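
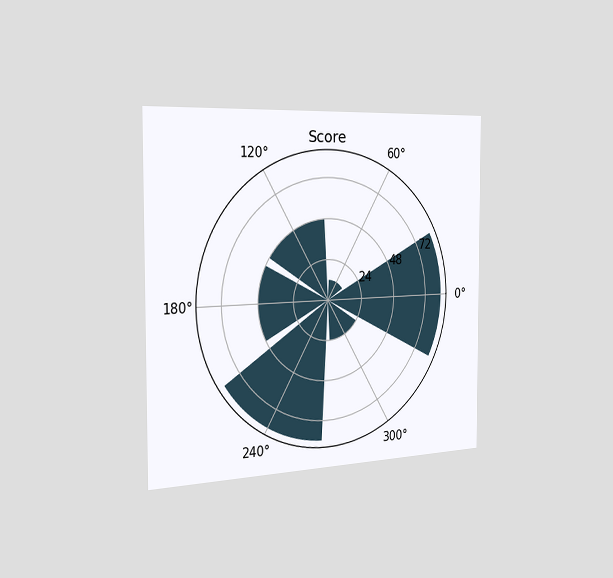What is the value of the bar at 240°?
The chart is viewed slightly from the left. The bar at 240° reaches 84 on the radial axis.

84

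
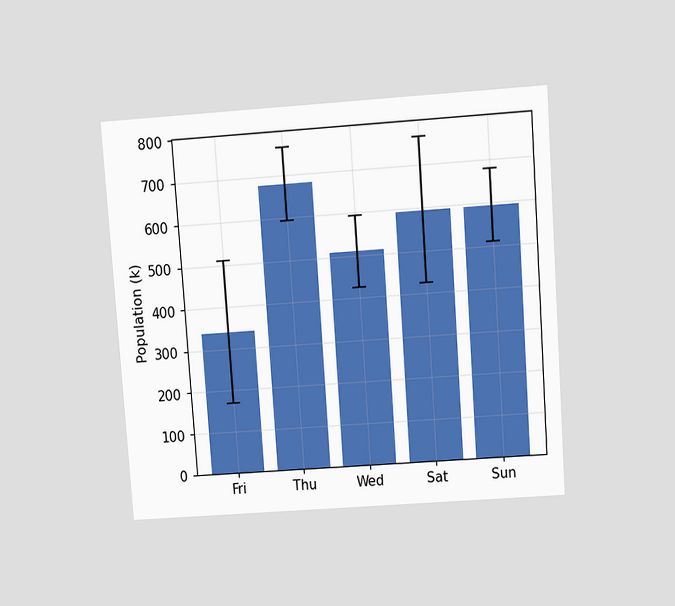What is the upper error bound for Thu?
The chart is tilted about 4° counter-clockwise and viewed slightly from above. The Thu bar's upper whisker reaches 765k.

765k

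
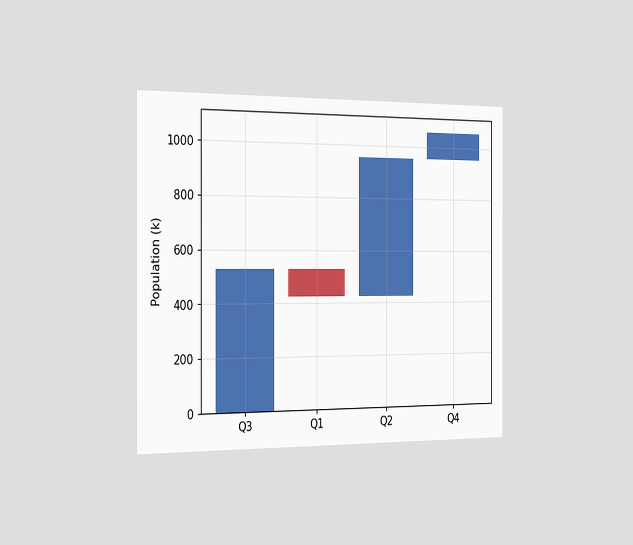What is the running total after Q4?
The chart is viewed slightly from the left. After Q4 the running total reaches 1060k.

1060k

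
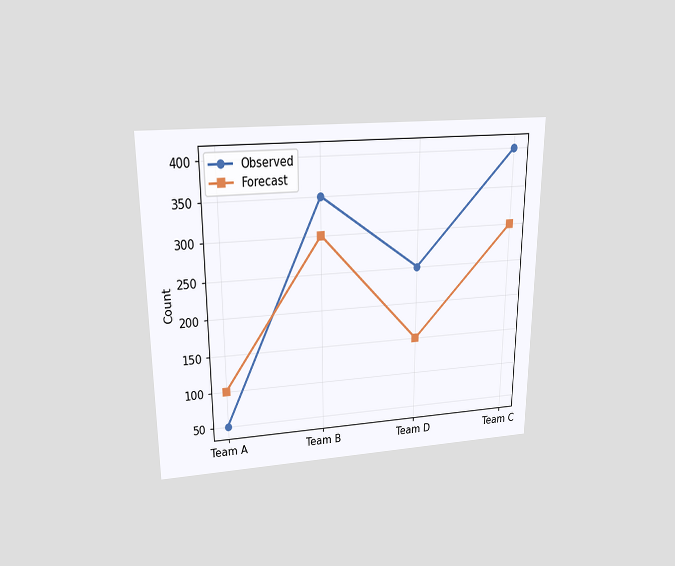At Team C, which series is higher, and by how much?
Observed, by 100

The chart is viewed slightly from above. At Team C, Observed sits above the other line by 100.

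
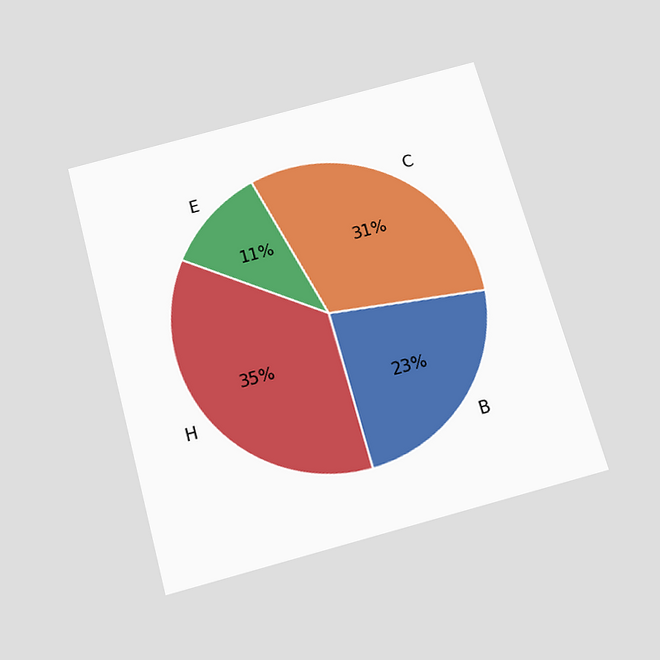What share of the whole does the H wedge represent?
The chart is tilted about 15° counter-clockwise and viewed slightly from below. The H slice takes up 35% of the pie.

35%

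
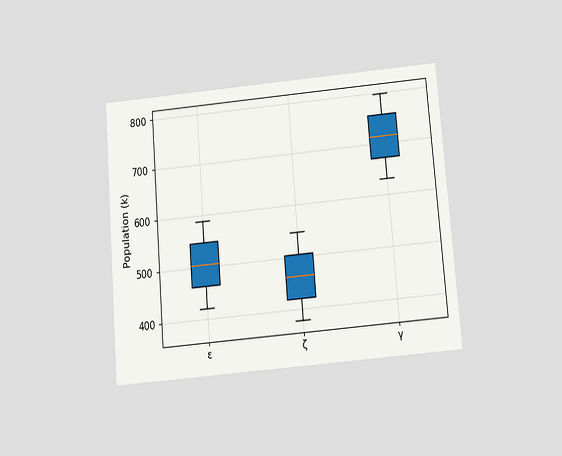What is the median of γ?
714k

The chart is tilted about 5° counter-clockwise and viewed slightly from below. The median line in the γ box sits at 714k.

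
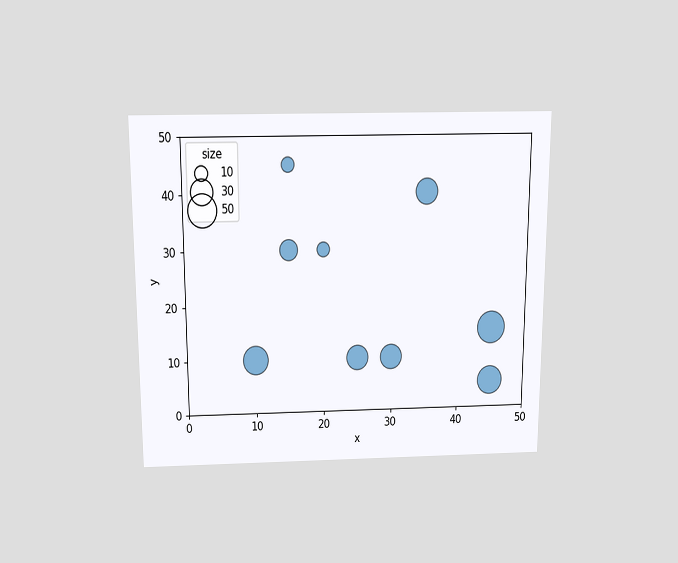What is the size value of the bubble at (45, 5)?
The chart is viewed slightly from above. Matching the bubble at (45, 5) against the size legend gives 40.

40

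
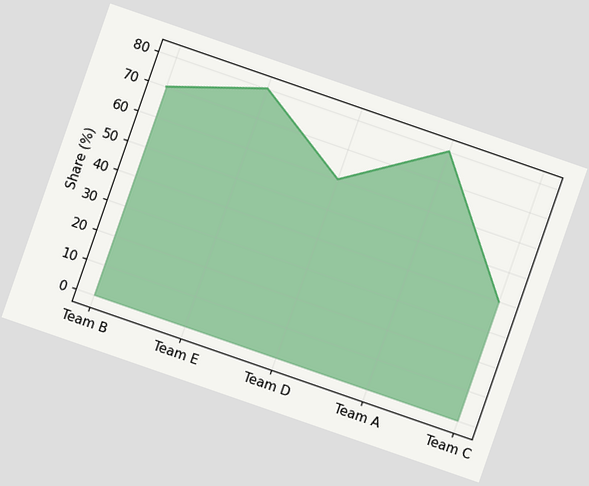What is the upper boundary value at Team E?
The chart is tilted about 19° clockwise. At Team E the upper boundary is at 80%.

80%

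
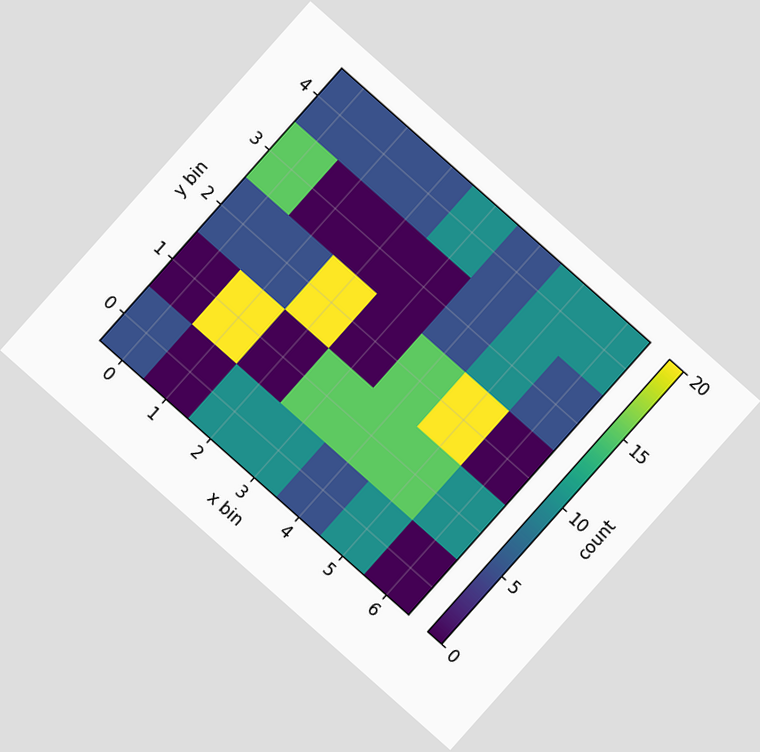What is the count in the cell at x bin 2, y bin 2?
The chart is tilted about 42° clockwise. Matching the cell (2, 2) against the colorbar gives 20.

20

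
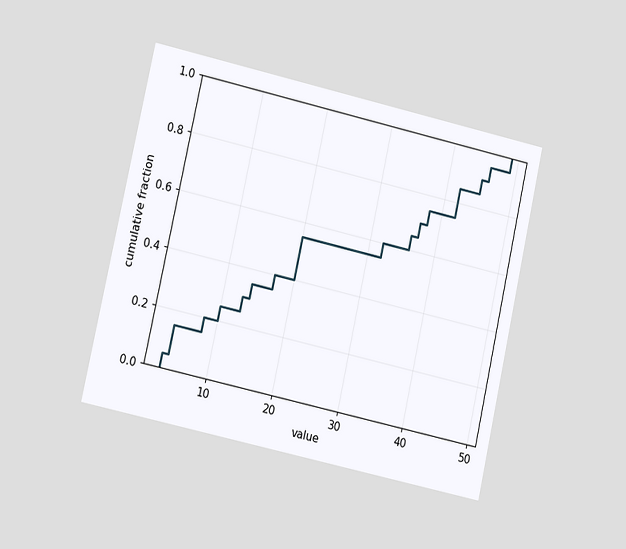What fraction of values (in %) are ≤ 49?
100%

The chart is tilted about 13° clockwise and viewed at a slight angle. At x=49 the ECDF step is at 100%.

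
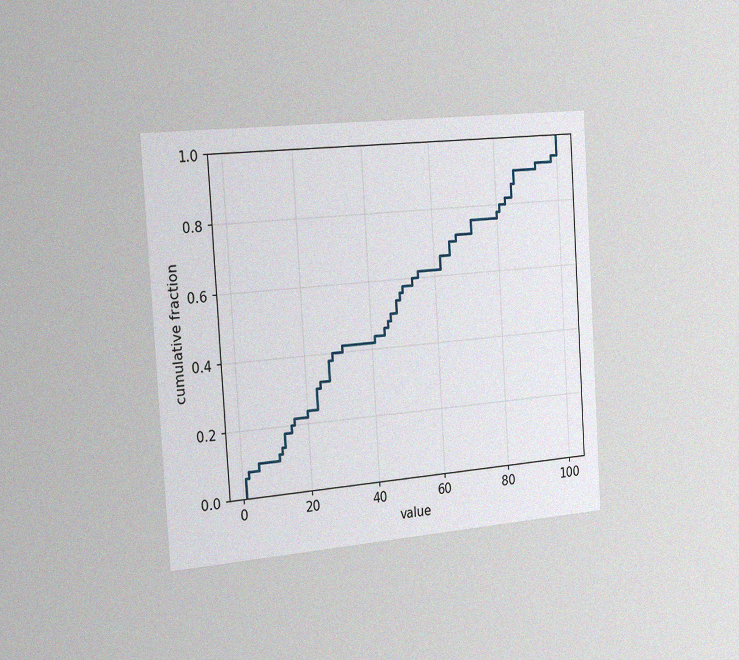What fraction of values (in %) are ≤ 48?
54%

The chart is tilted about 4° counter-clockwise and viewed slightly from the left, with some photo noise. At x=48 the ECDF step is at 54%.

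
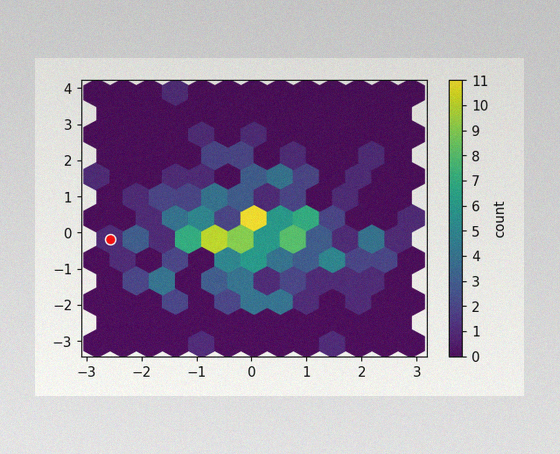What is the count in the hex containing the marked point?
1

The image has some photo noise and uneven lighting. The marked hex reads 1 on the colorbar.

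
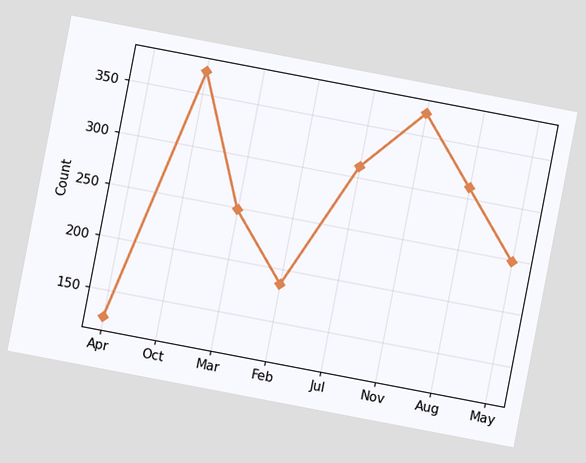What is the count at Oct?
372

The chart is tilted about 11° clockwise. At Oct, the line is at 372.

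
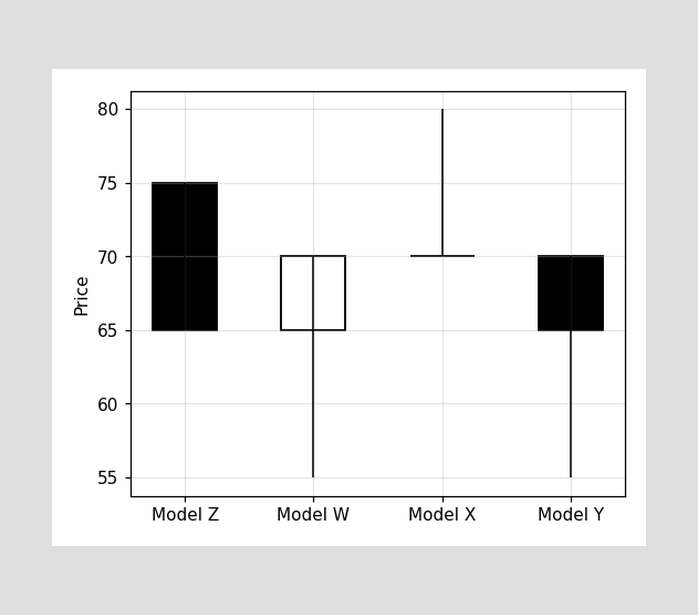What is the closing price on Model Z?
The Model Z candle closes at 65.

65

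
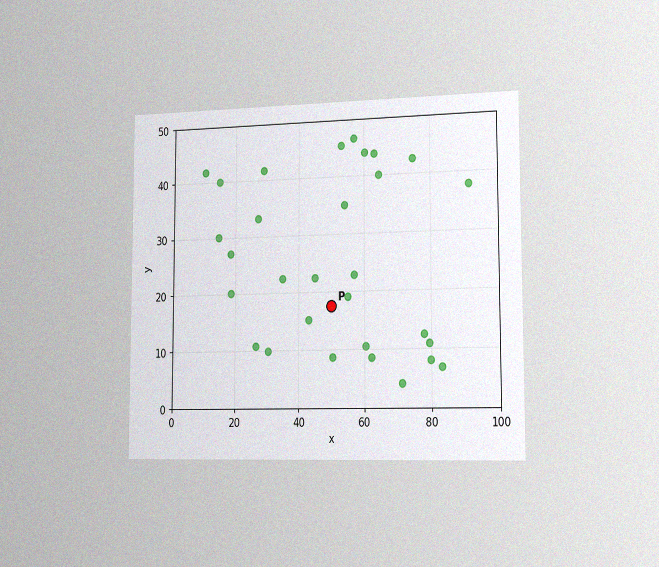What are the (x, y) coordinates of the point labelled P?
(50, 17.5)

The chart is viewed slightly from the right, with some photo noise. Following the gridlines from P to each axis, P sits at (50, 17.5).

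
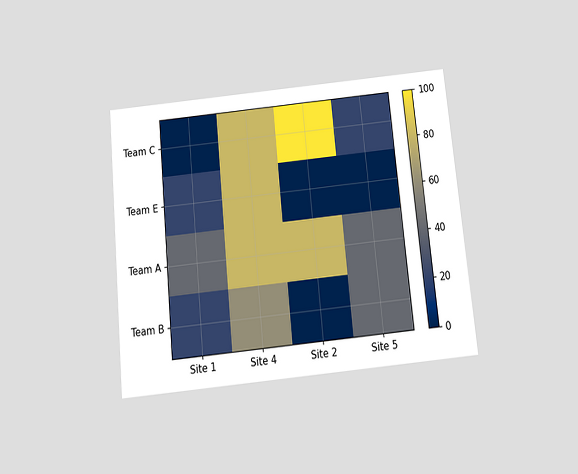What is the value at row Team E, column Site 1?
20

The chart is tilted about 6° counter-clockwise and viewed slightly from below. Matching cell (Team E, Site 1) against the colorbar gives 20.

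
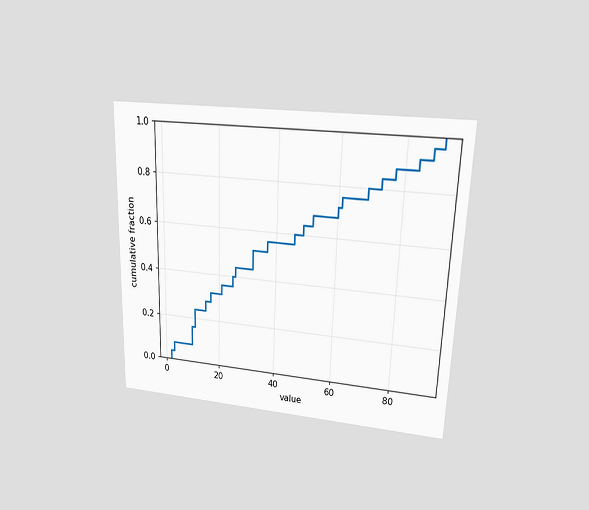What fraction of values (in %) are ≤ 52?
The chart is viewed at a slight angle. At x=52 the ECDF step is at 68%.

68%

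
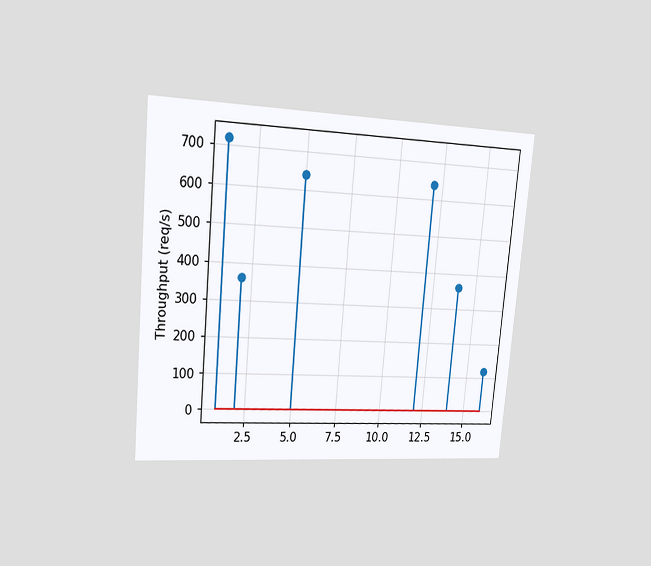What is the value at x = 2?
360req/s

The chart is tilted about 5° clockwise and viewed slightly from the left. The stem at x=2 reaches 360req/s.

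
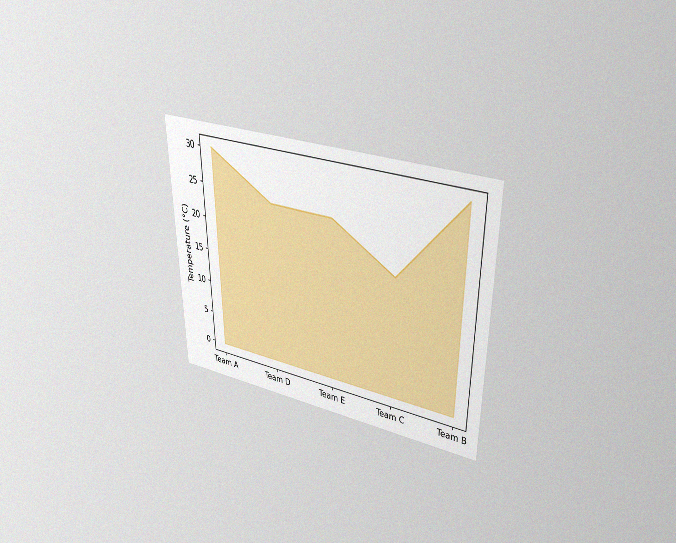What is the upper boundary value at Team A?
30°C

The chart is viewed slightly from above, with some photo noise. At Team A the upper boundary is at 30°C.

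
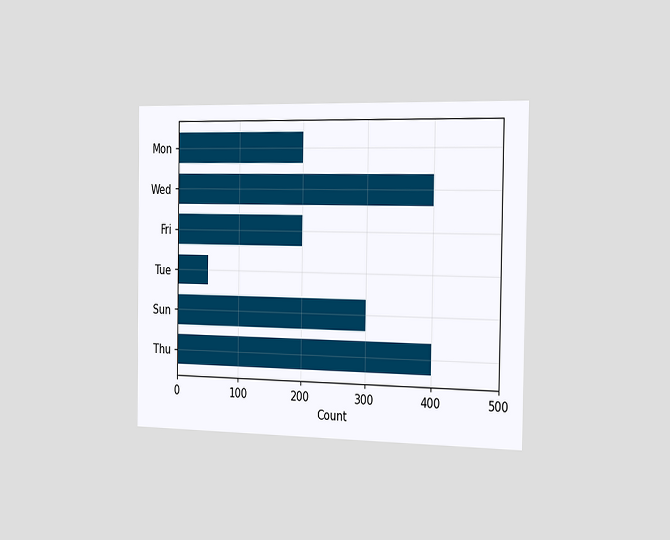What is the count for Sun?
300

The chart is viewed slightly from the right. Reading along the chart's x-axis, the Sun bar reaches 300.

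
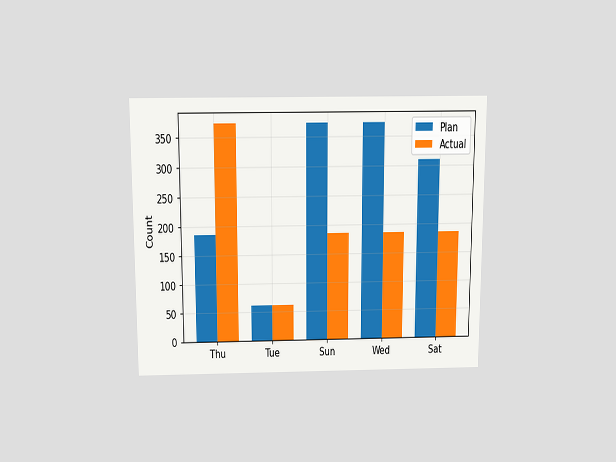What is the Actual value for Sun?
The chart is viewed slightly from above. The Actual bar at Sun reaches 186 on the y-axis.

186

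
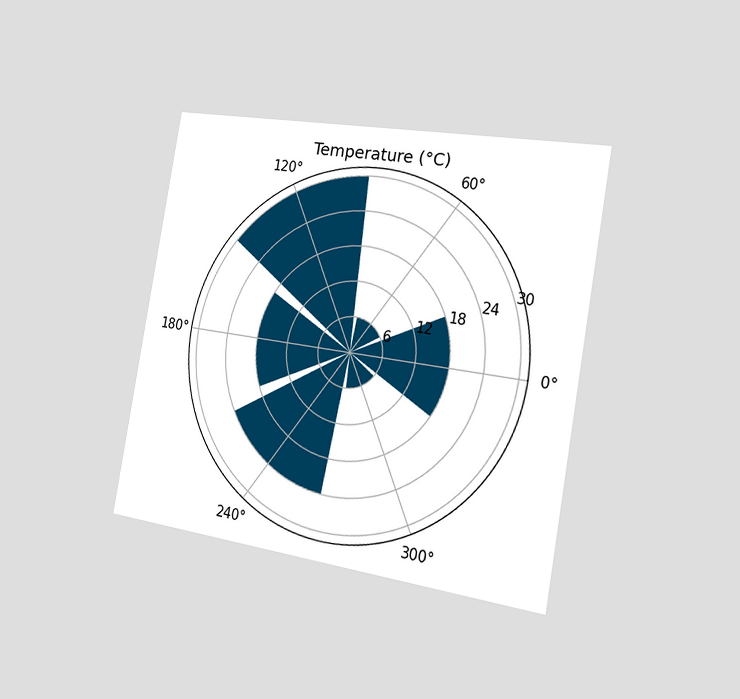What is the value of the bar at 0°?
The chart is tilted about 10° clockwise and viewed slightly from the right. The bar at 0° reaches 18°C on the radial axis.

18°C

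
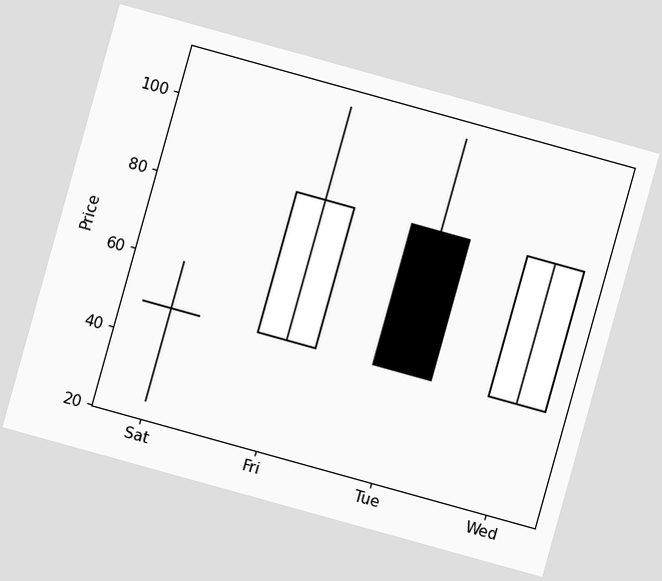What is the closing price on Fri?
The chart is tilted about 16° clockwise. The Fri candle closes at 84.

84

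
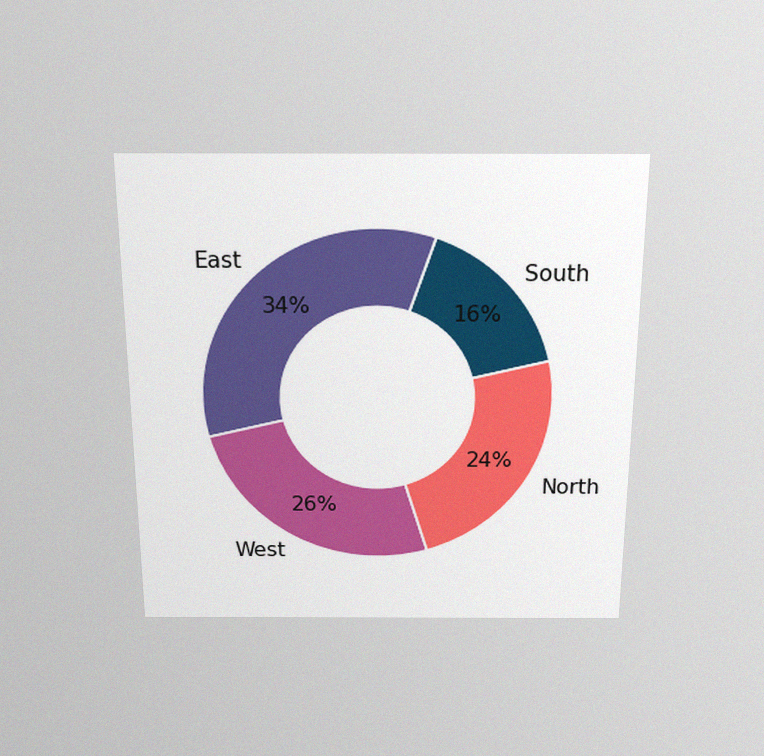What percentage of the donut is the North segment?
The chart is viewed slightly from above, with some photo noise. The North segment takes up 24% of the ring.

24%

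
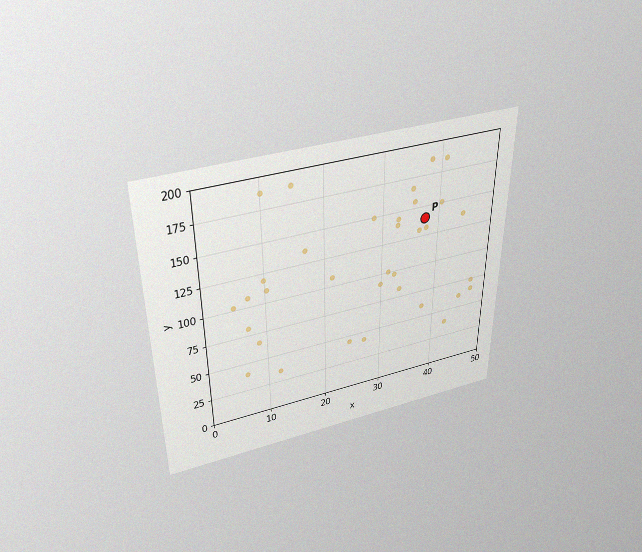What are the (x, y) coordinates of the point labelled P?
The chart is viewed slightly from above, with some photo noise. Following the gridlines from P to each axis, P sits at (37.5, 140).

(37.5, 140)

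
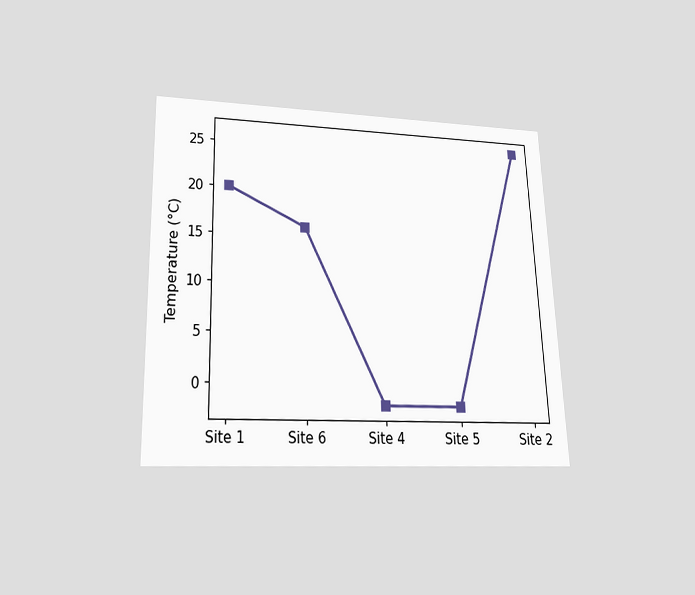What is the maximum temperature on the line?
26°C

The chart is tilted about 2° counter-clockwise and viewed slightly from below. The highest point is at Site 2, and reading across to the y-axis gives 26°C.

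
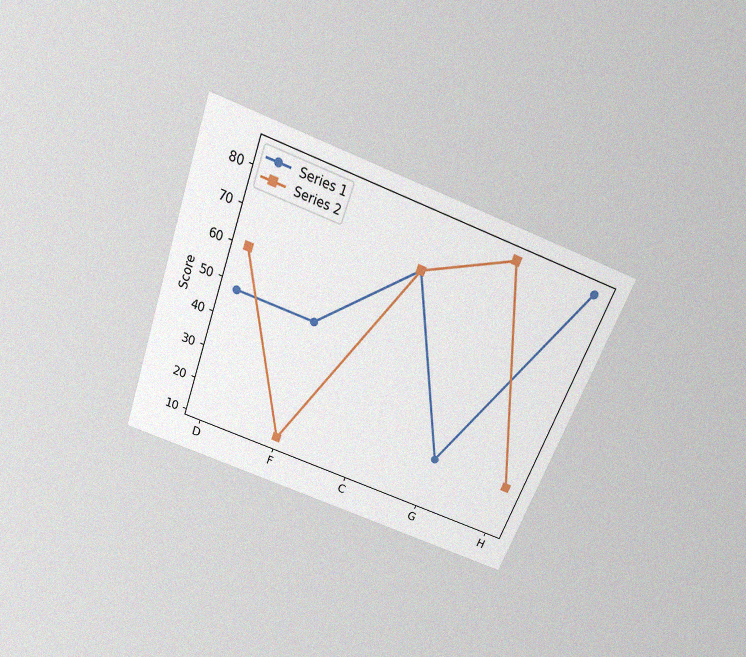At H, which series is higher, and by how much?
The chart is tilted about 21° clockwise and viewed slightly from above, with some photo noise. At H, Series 1 sits above the other line by 60.

Series 1, by 60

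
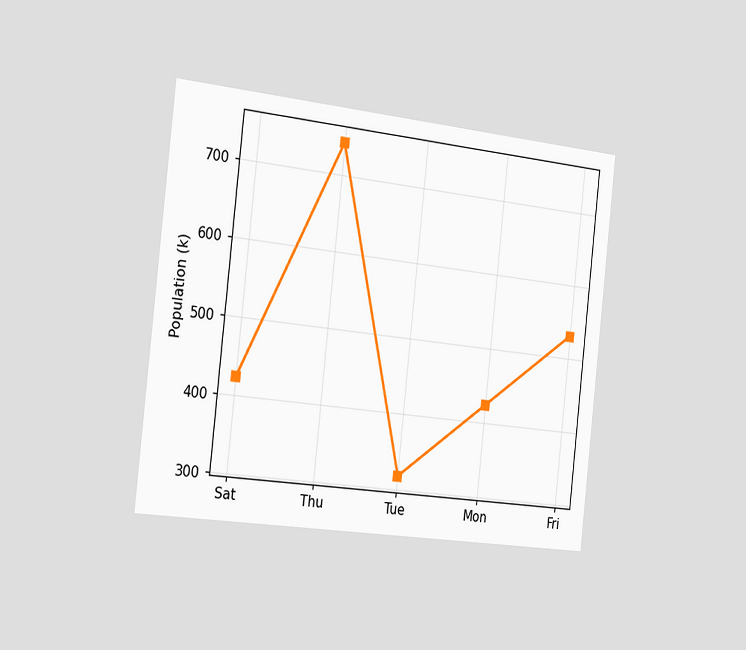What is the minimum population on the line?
The chart is tilted about 6° clockwise and viewed slightly from the left. The lowest point is at Tue, and reading across to the y-axis gives 318k.

318k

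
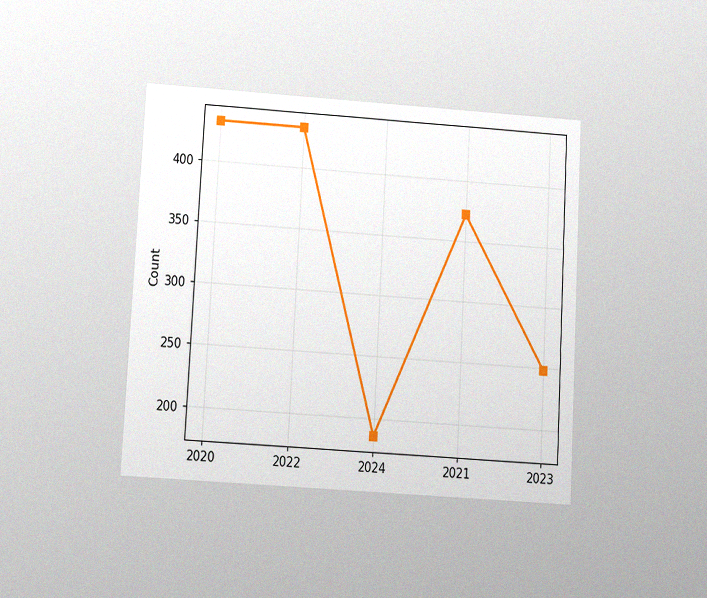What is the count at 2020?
The chart is tilted about 3° clockwise and viewed slightly from below, with some photo noise. At 2020, the line is at 434.

434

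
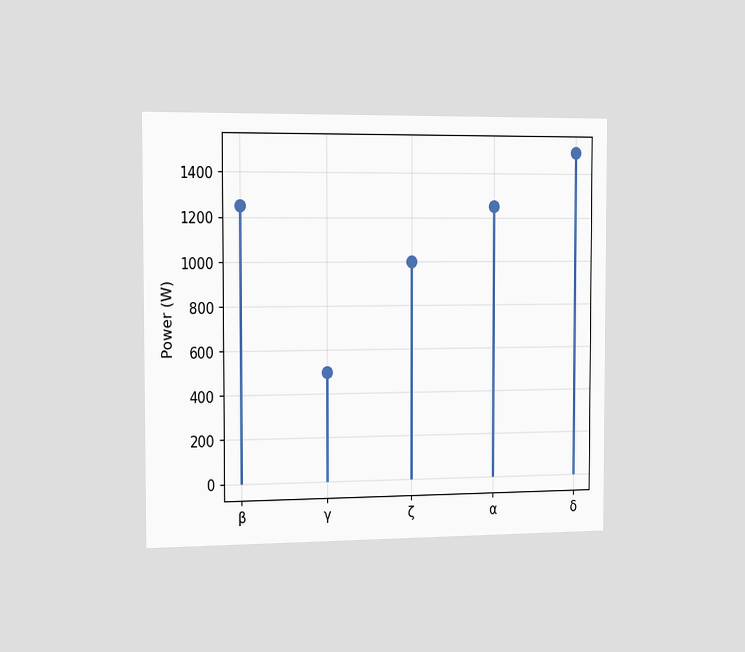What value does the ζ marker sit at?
The chart is viewed slightly from the left. The ζ marker sits at 1000W.

1000W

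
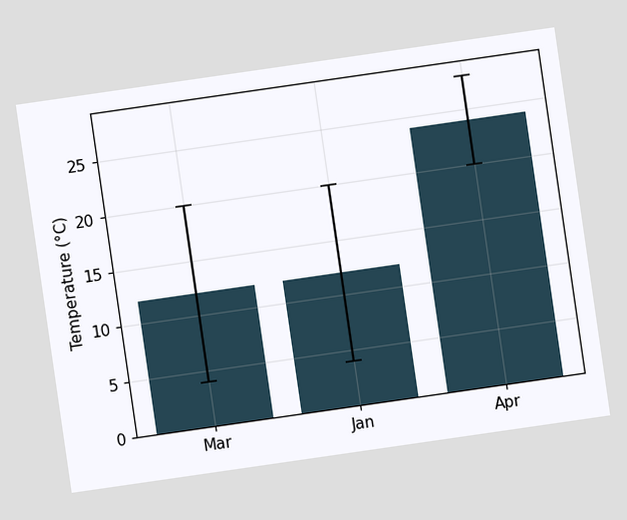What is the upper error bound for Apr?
The chart is tilted about 8° counter-clockwise. The Apr bar's upper whisker reaches 28°C.

28°C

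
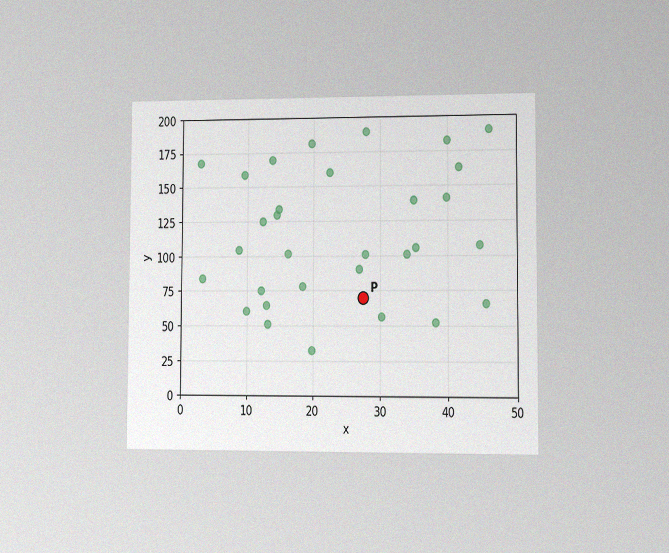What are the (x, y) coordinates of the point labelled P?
(27.5, 70)

The chart is viewed slightly from the right, with some photo noise. Following the gridlines from P to each axis, P sits at (27.5, 70).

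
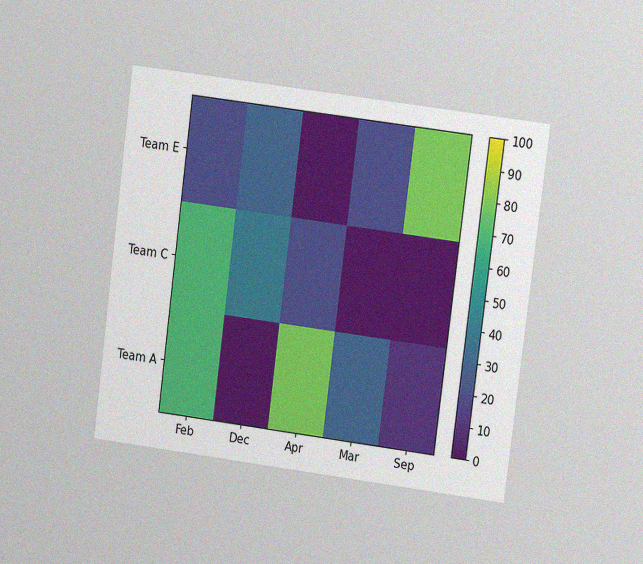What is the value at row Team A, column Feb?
70

The chart is tilted about 7° clockwise and viewed at a slight angle, with some photo noise. Matching cell (Team A, Feb) against the colorbar gives 70.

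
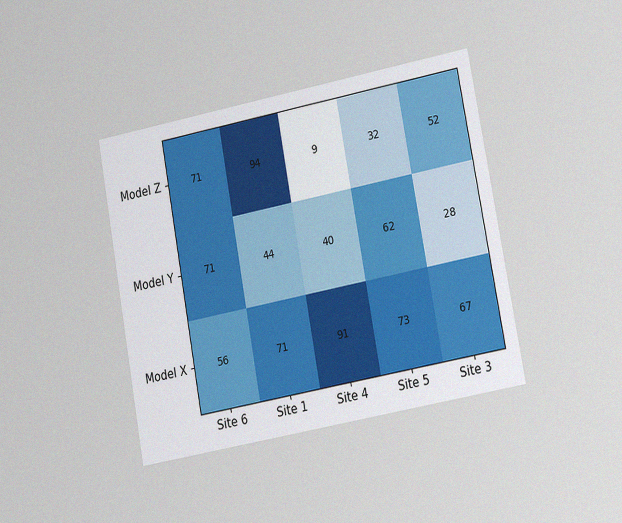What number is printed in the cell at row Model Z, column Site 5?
The chart is tilted about 10° counter-clockwise and viewed at a slight angle, with some photo noise. The (Model Z, Site 5) cell reads 32.

32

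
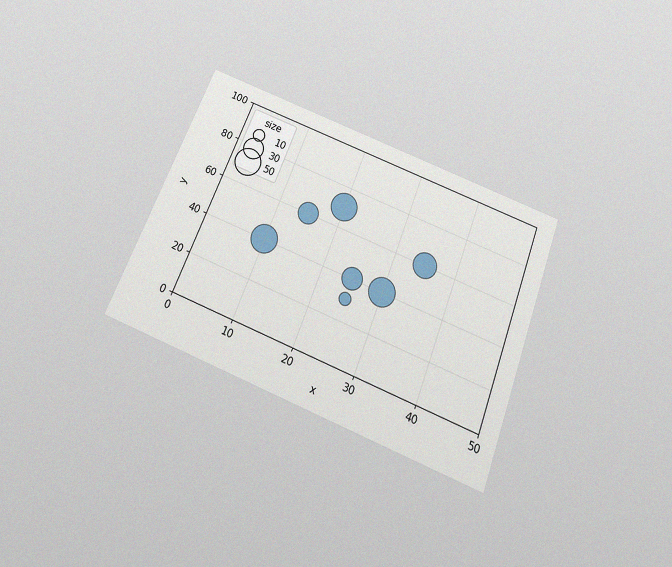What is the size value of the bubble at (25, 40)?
30

The chart is tilted about 21° clockwise and viewed slightly from below, with some photo noise. Matching the bubble at (25, 40) against the size legend gives 30.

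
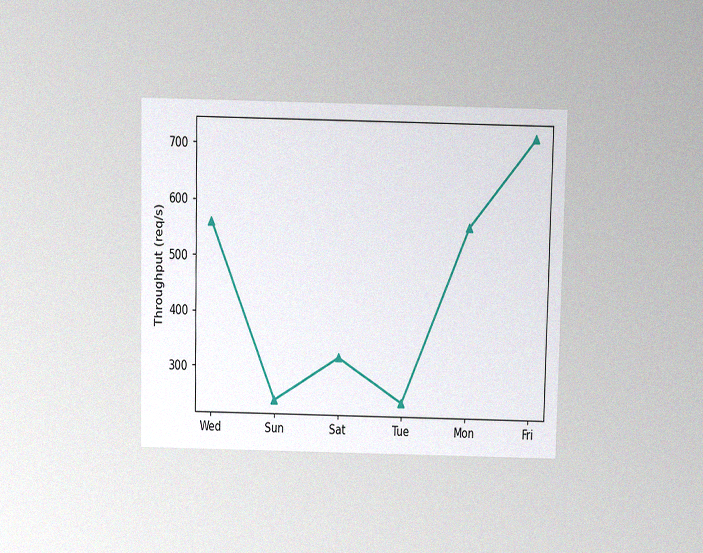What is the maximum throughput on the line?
The chart is viewed slightly from above, with some photo noise. The highest point is at Fri, and reading across to the y-axis gives 720req/s.

720req/s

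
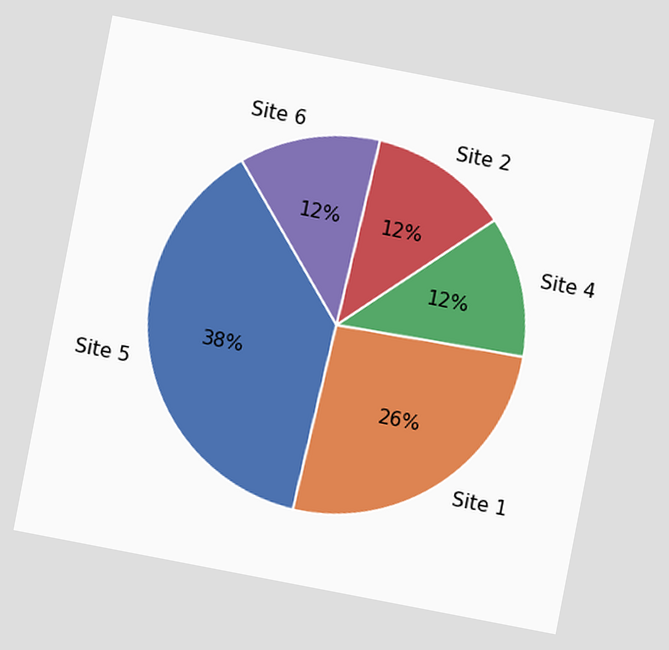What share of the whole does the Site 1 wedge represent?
26%

The chart is tilted about 11° clockwise. The Site 1 slice takes up 26% of the pie.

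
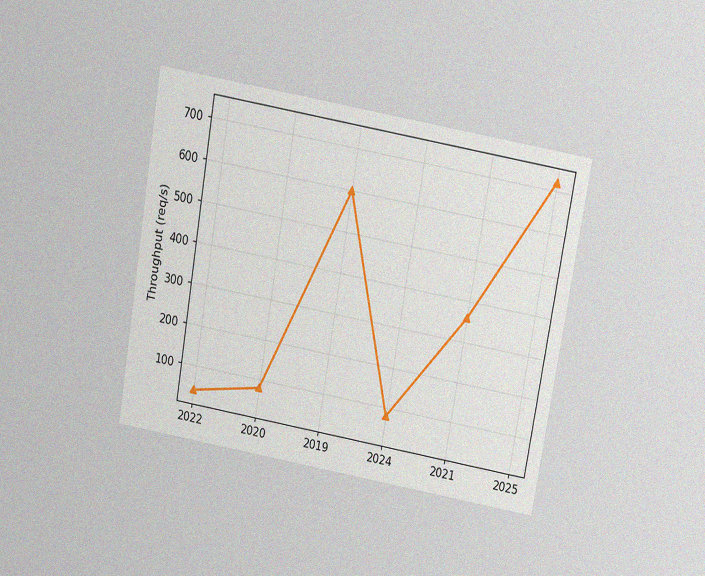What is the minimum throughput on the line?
The chart is tilted about 10° clockwise and viewed slightly from above, with some photo noise. The lowest point is at 2022, and reading across to the y-axis gives 40req/s.

40req/s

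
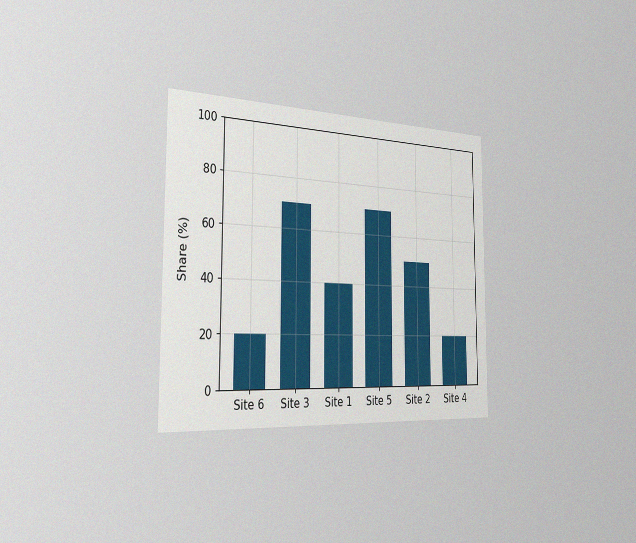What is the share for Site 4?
The chart is viewed slightly from the left, with some photo noise. Reading along the chart's y-axis, the Site 4 bar reaches 20%.

20%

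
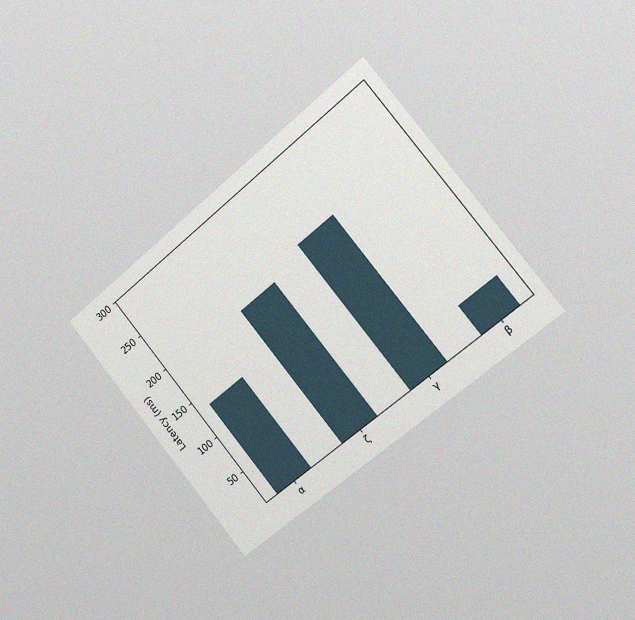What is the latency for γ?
The chart is tilted about 39° counter-clockwise and viewed slightly from the right, with some photo noise. Reading along the chart's y-axis, the γ bar reaches 210ms.

210ms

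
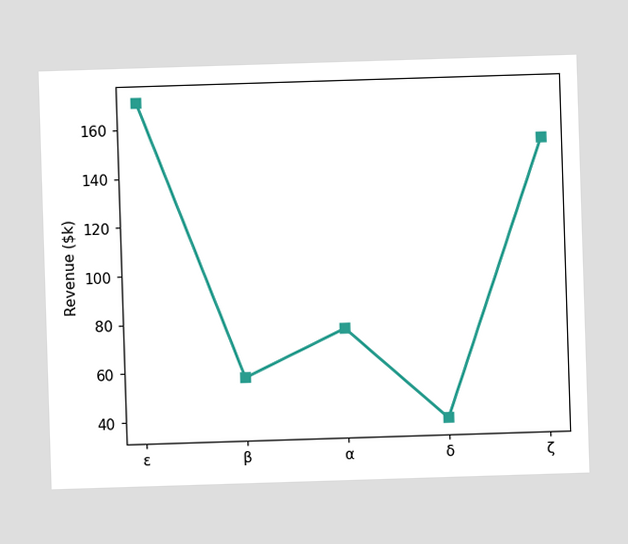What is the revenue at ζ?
$152k

At ζ, the line is at $152k.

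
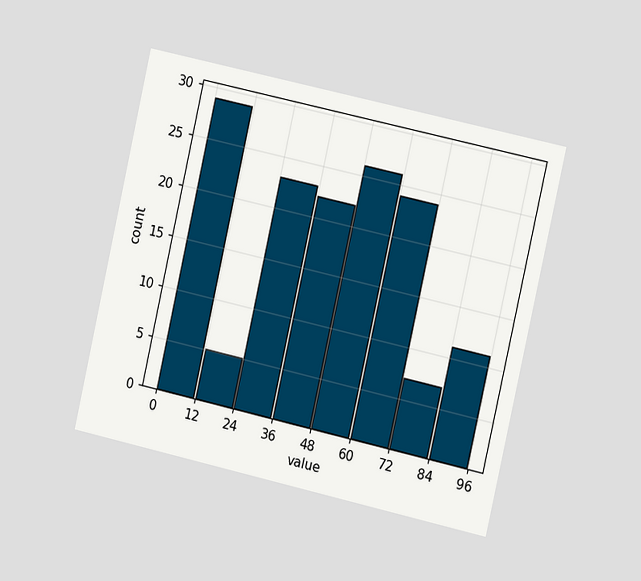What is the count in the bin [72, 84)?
7

The chart is tilted about 13° clockwise and viewed slightly from the right. The [72, 84) bin has height 7.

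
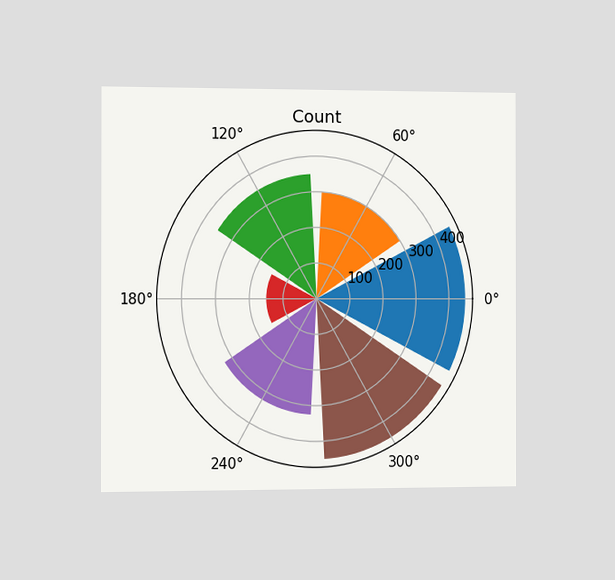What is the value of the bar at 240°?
325

The chart is viewed slightly from the left. The bar at 240° reaches 325 on the radial axis.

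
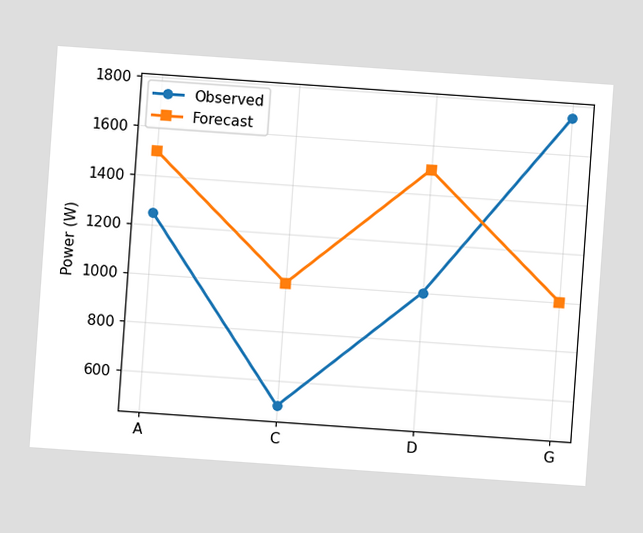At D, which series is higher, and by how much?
The chart is tilted about 4° clockwise. At D, Forecast sits above the other line by 500W.

Forecast, by 500W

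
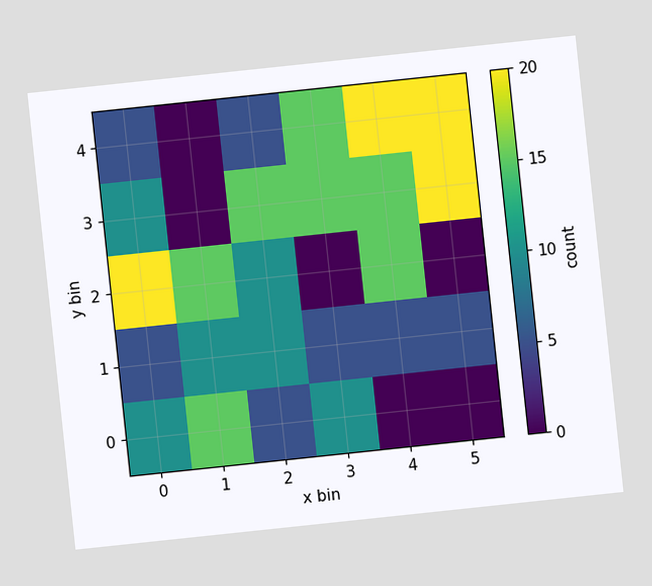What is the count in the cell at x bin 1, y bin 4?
0

The chart is tilted about 6° counter-clockwise. Matching the cell (1, 4) against the colorbar gives 0.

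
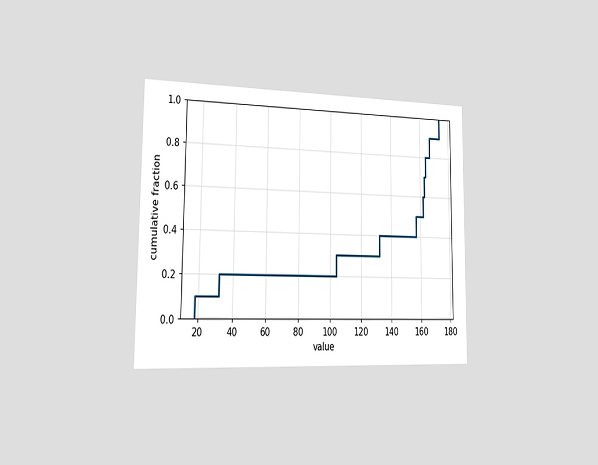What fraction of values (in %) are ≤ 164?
80%

The chart is viewed slightly from the left. At x=164 the ECDF step is at 80%.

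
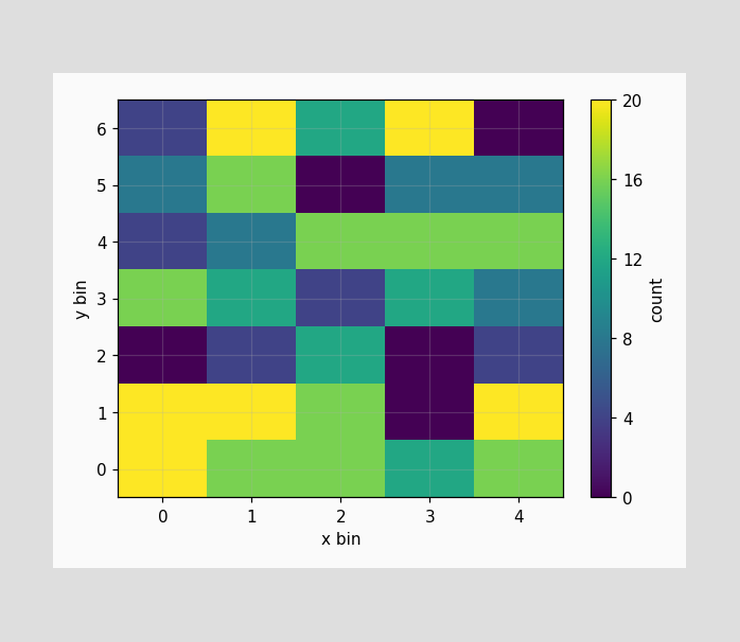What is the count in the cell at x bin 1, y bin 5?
Matching the cell (1, 5) against the colorbar gives 16.

16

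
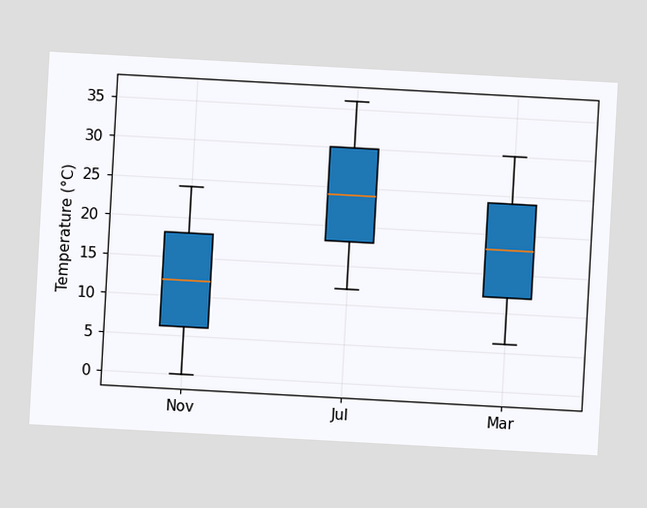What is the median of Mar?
18°C

The chart is tilted about 3° clockwise. The median line in the Mar box sits at 18°C.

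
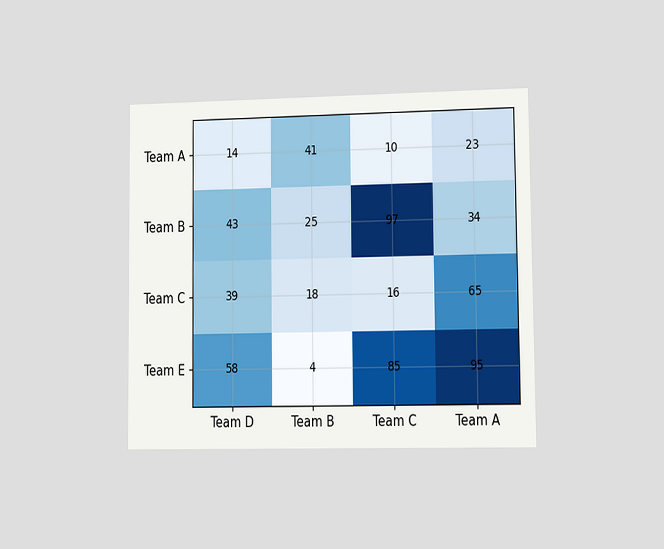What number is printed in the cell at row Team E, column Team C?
85

The chart is viewed slightly from the right. The (Team E, Team C) cell reads 85.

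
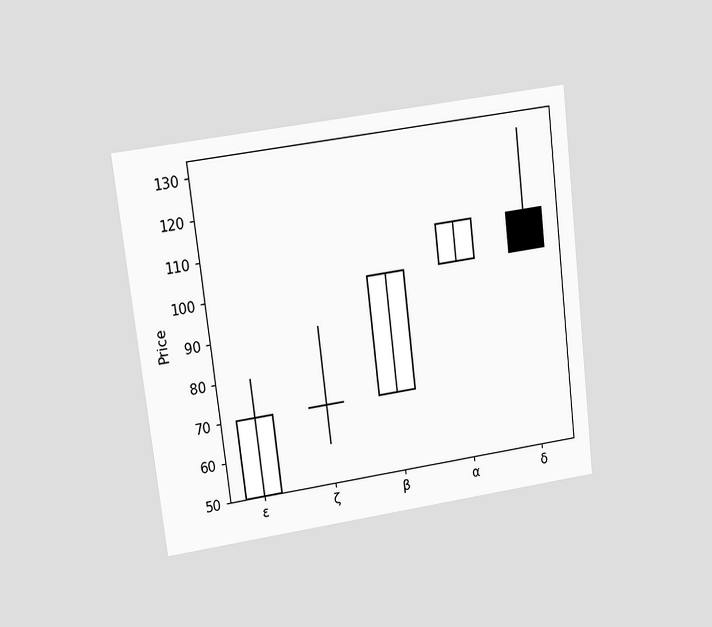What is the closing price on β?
100

The chart is tilted about 7° counter-clockwise and viewed at a slight angle. The β candle closes at 100.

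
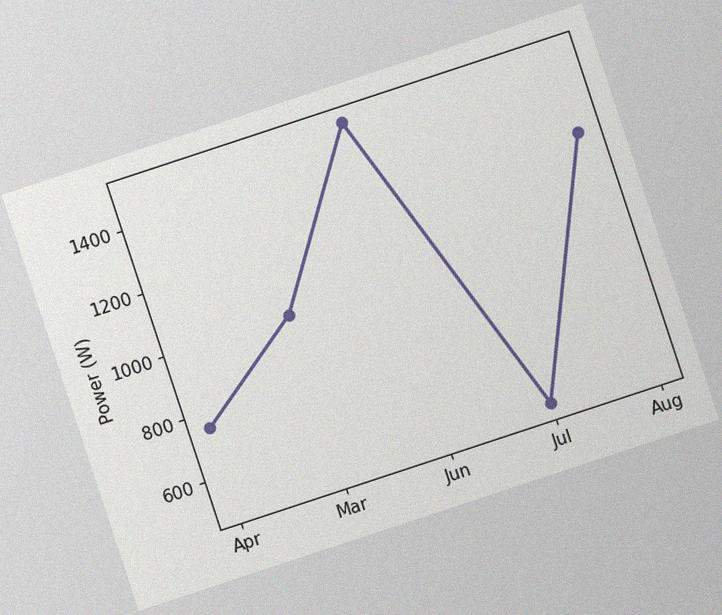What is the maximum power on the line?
1500W

The chart is tilted about 18° counter-clockwise, with some photo noise. The highest point is at Jun, and reading across to the y-axis gives 1500W.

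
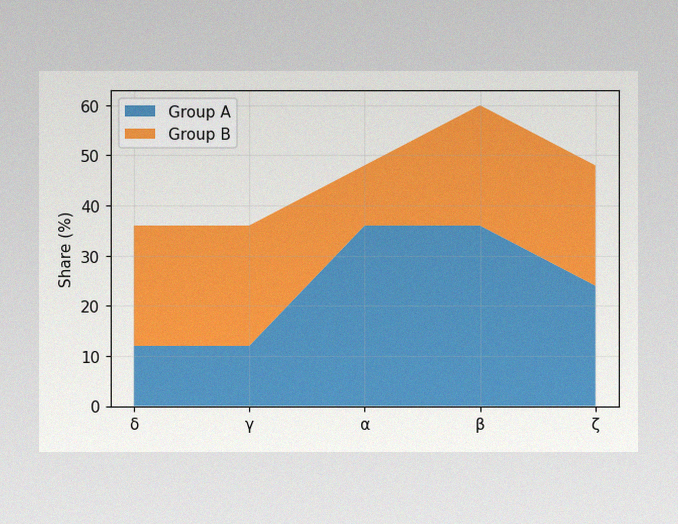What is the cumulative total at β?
60%

The image has some photo noise and uneven lighting. The stacked total at β reaches 60%.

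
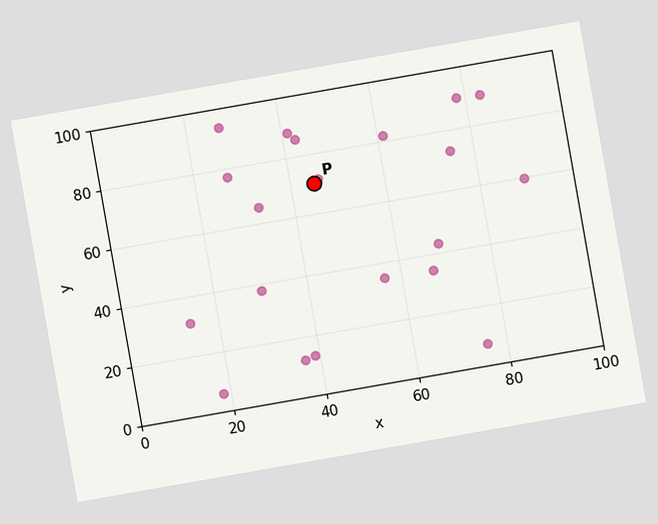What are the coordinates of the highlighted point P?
The chart is tilted about 10° counter-clockwise. Following the gridlines from P to each axis, P sits at (45, 70).

(45, 70)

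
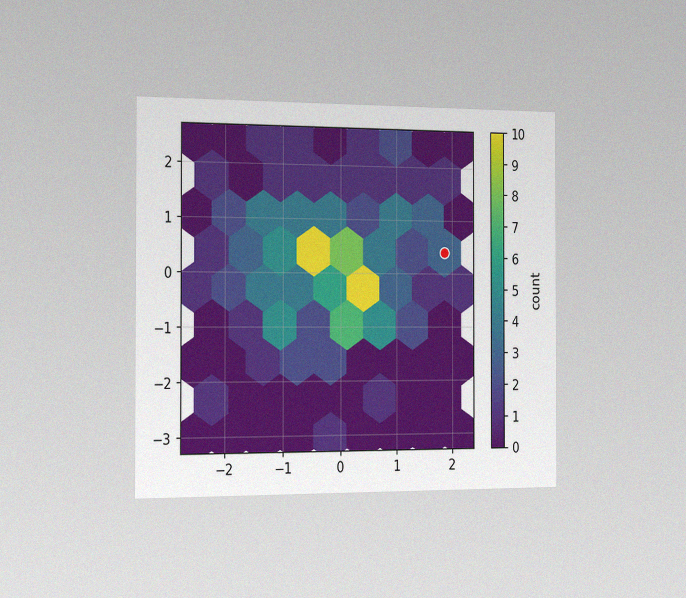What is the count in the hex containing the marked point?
The chart is viewed slightly from the left, with some photo noise. The marked hex reads 3 on the colorbar.

3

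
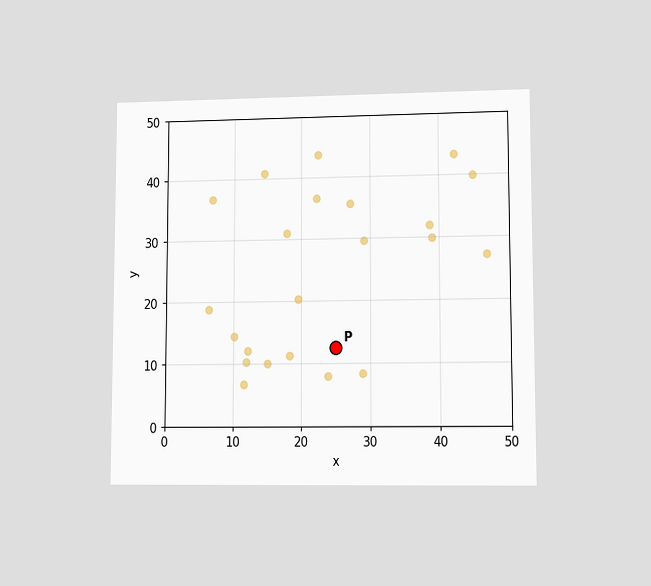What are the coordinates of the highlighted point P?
(25, 12.5)

The chart is viewed at a slight angle. Following the gridlines from P to each axis, P sits at (25, 12.5).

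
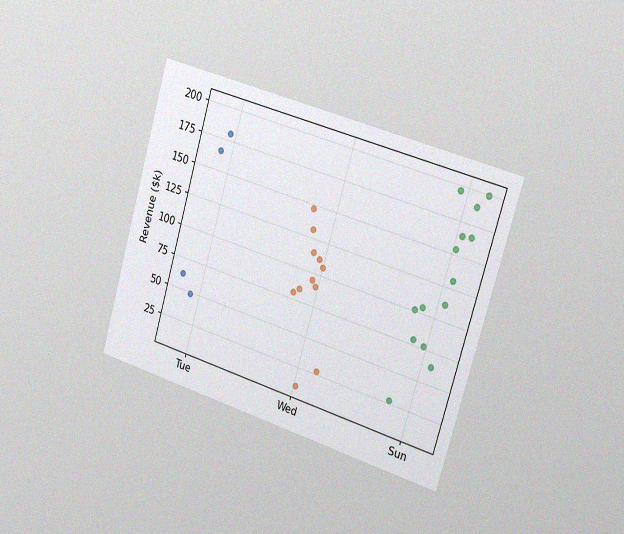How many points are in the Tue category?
The chart is tilted about 16° clockwise and viewed slightly from the right, with some photo noise. Counting the markers in the Tue column gives 4.

4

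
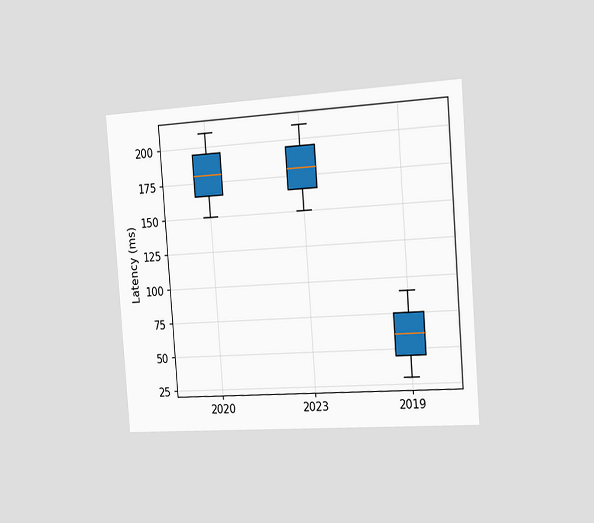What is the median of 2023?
The chart is tilted about 4° counter-clockwise and viewed slightly from the right. The median line in the 2023 box sits at 180ms.

180ms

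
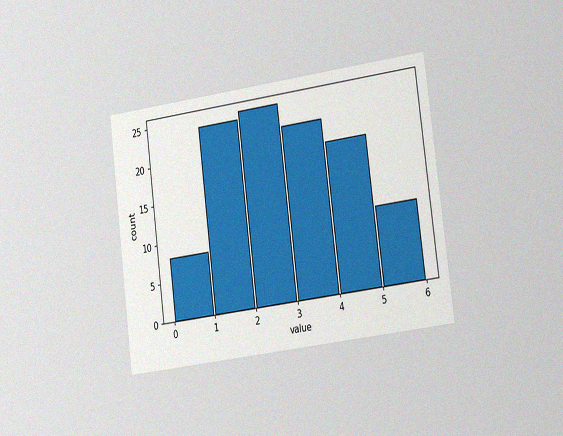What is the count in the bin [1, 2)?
24

The chart is tilted about 7° counter-clockwise and viewed slightly from the right, with some photo noise. The [1, 2) bin has height 24.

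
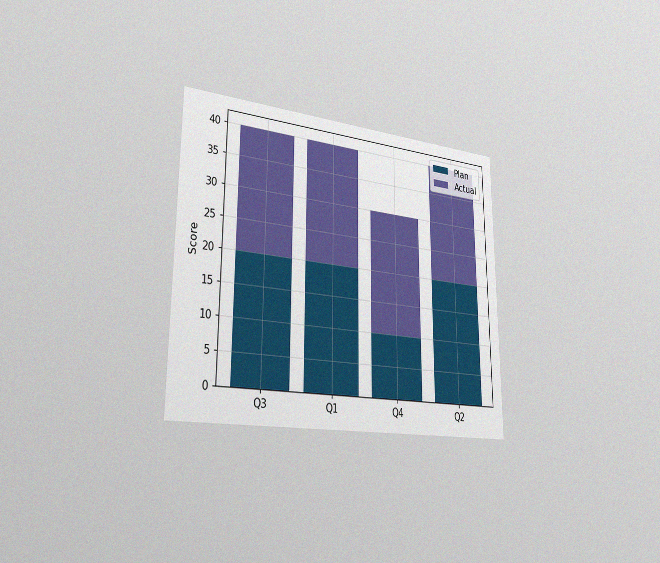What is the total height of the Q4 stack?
30

The chart is viewed slightly from the left, with some photo noise. The Q4 stack's top reaches 30 on the y-axis.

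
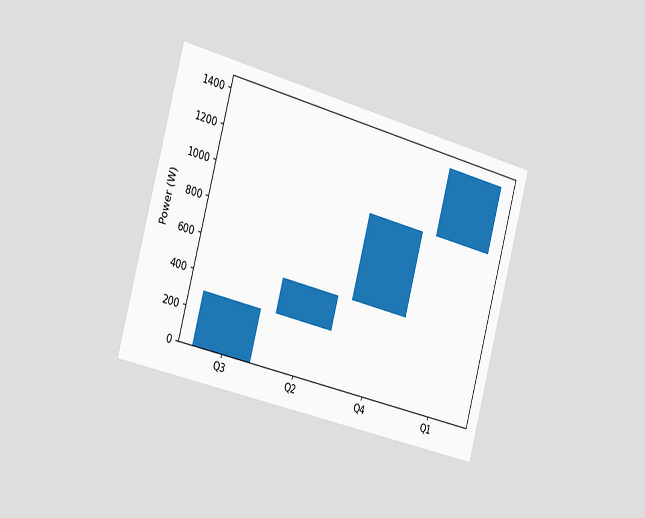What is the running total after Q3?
300W

The chart is tilted about 15° clockwise and viewed slightly from the left. After Q3 the running total reaches 300W.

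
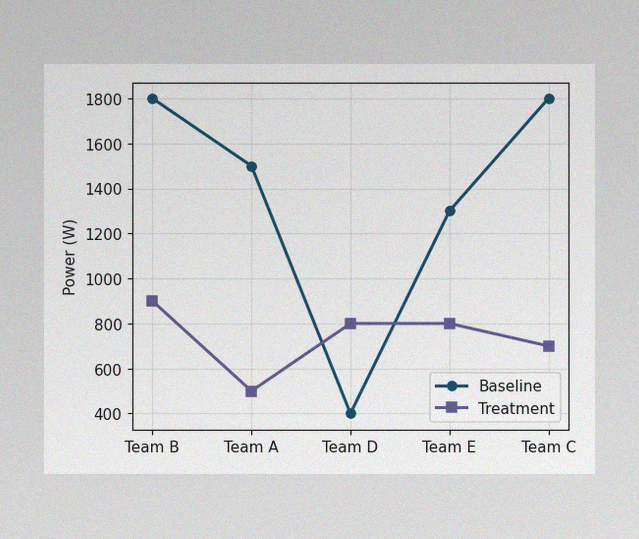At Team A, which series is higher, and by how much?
Baseline, by 1000W

The image has some photo noise and uneven lighting. At Team A, Baseline sits above the other line by 1000W.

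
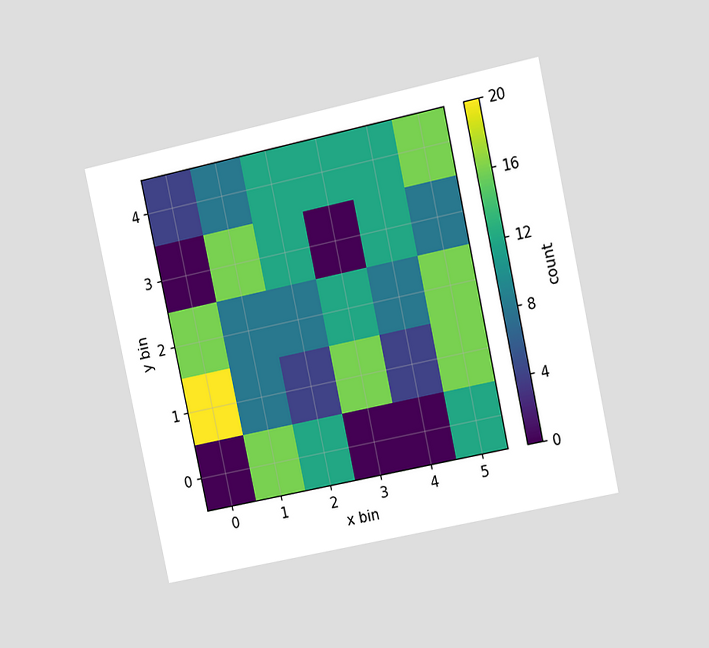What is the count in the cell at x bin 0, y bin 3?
0

The chart is tilted about 12° counter-clockwise and viewed slightly from the right. Matching the cell (0, 3) against the colorbar gives 0.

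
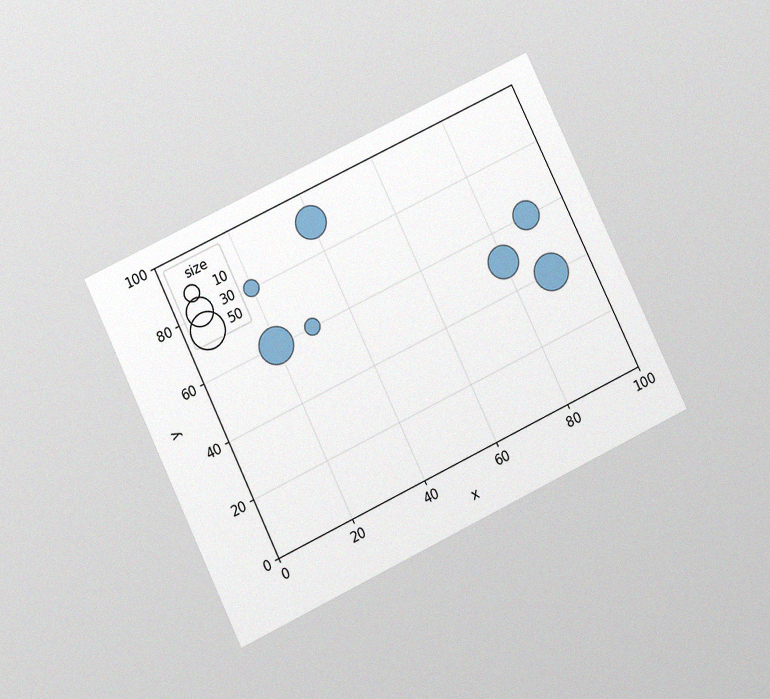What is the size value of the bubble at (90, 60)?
30

The chart is tilted about 26° counter-clockwise and viewed slightly from below, with some photo noise. Matching the bubble at (90, 60) against the size legend gives 30.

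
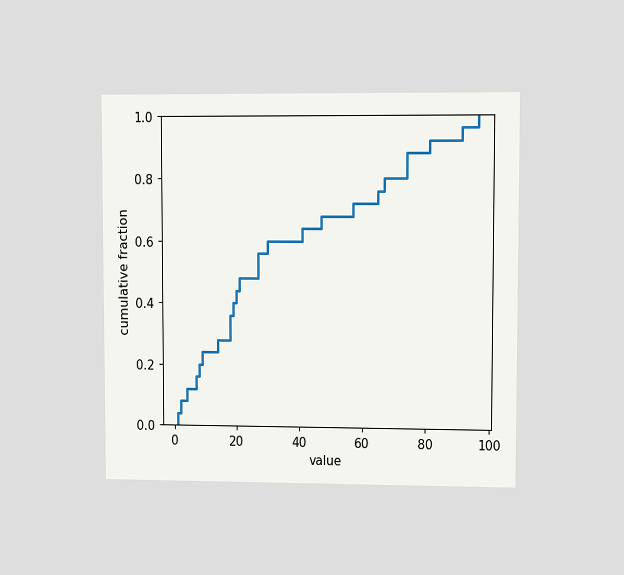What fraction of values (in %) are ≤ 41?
64%

The chart is viewed at a slight angle. At x=41 the ECDF step is at 64%.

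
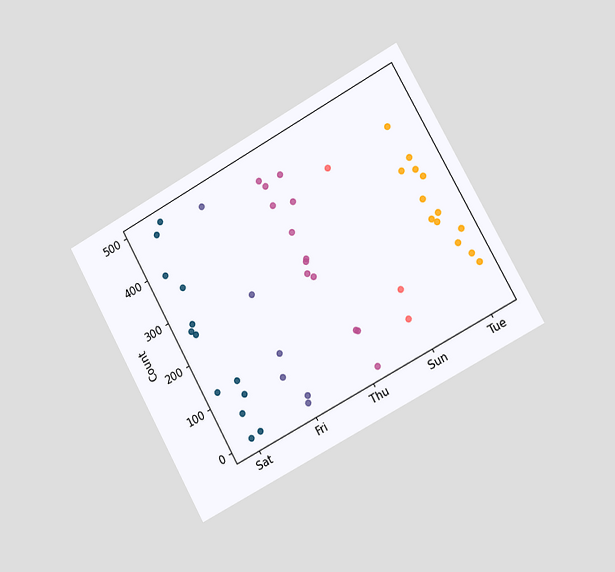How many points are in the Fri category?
The chart is tilted about 29° counter-clockwise and viewed slightly from the right. Counting the markers in the Fri column gives 6.

6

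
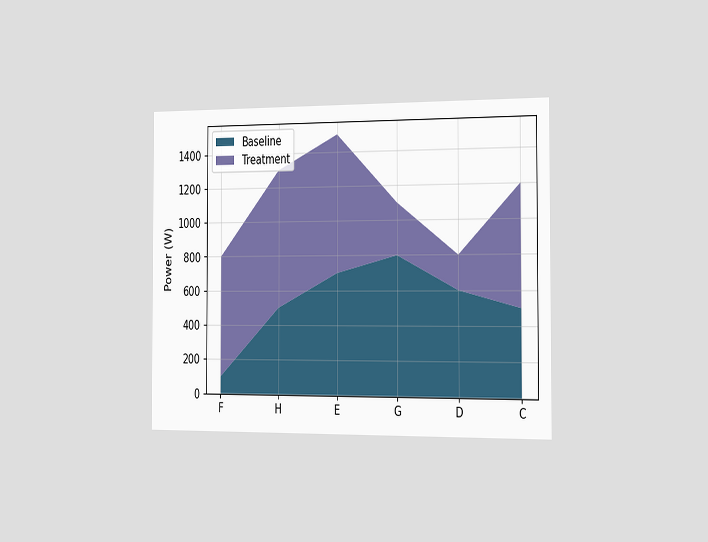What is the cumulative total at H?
1300W

The chart is viewed slightly from the right. The stacked total at H reaches 1300W.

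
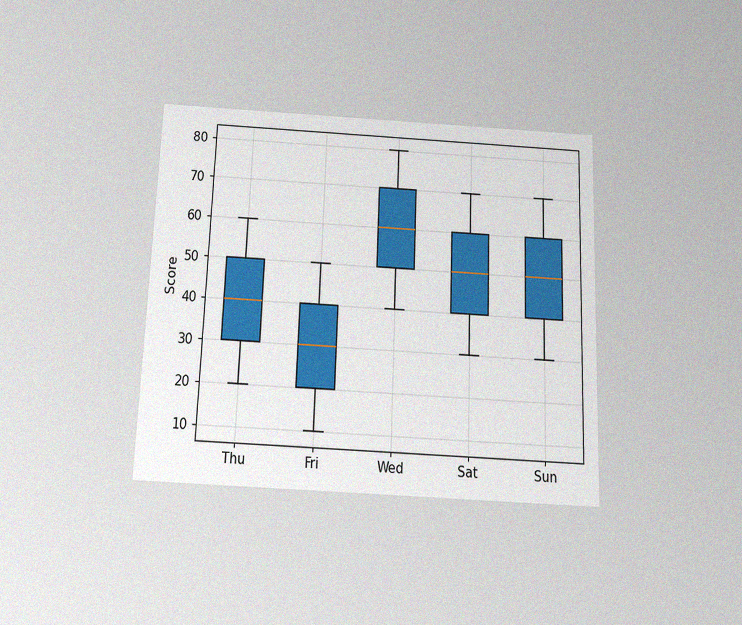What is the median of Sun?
50

The chart is tilted about 2° clockwise and viewed slightly from below, with some photo noise. The median line in the Sun box sits at 50.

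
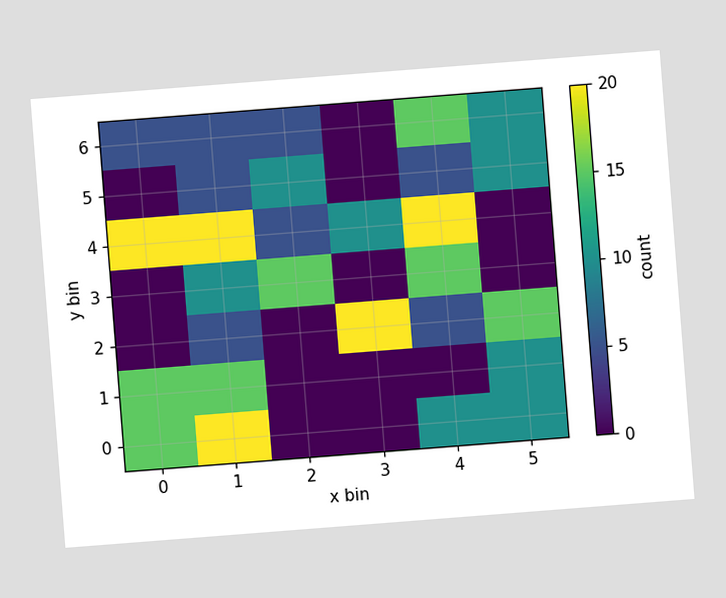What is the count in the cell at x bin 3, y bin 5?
0

The chart is tilted about 4° counter-clockwise. Matching the cell (3, 5) against the colorbar gives 0.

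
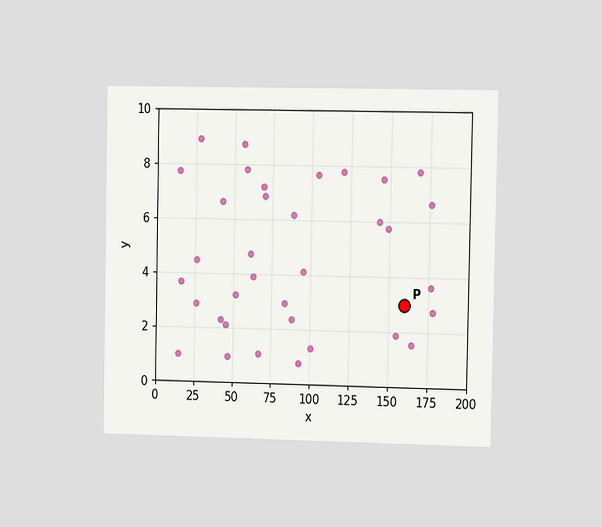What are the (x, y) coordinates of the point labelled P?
The chart is viewed at a slight angle. Following the gridlines from P to each axis, P sits at (160, 3).

(160, 3)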